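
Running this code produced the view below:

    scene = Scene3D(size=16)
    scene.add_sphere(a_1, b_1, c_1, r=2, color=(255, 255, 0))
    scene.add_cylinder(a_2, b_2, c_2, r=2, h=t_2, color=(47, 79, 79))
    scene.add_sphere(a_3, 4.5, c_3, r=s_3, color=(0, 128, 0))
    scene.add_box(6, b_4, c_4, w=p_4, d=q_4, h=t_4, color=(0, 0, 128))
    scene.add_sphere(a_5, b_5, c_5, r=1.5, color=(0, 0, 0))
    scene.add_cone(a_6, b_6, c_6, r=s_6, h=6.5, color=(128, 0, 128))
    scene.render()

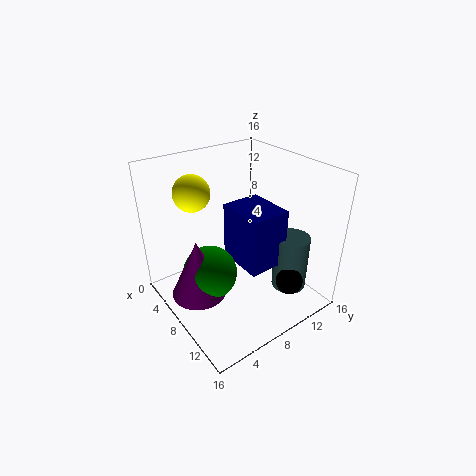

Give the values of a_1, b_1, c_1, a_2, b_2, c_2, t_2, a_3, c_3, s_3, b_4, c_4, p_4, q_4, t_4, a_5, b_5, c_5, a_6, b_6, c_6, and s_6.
a_1 = 4.5; b_1 = 4.5; c_1 = 13; a_2 = 11.5; b_2 = 13; c_2 = 1.5; t_2 = 6.5; a_3 = 7.5; c_3 = 4.5; s_3 = 3; b_4 = 7.5; c_4 = 5; p_4 = 5.5; q_4 = 4.5; t_4 = 6.5; a_5 = 13; b_5 = 11.5; c_5 = 3.5; a_6 = 7.5; b_6 = 3; c_6 = 2.5; s_6 = 3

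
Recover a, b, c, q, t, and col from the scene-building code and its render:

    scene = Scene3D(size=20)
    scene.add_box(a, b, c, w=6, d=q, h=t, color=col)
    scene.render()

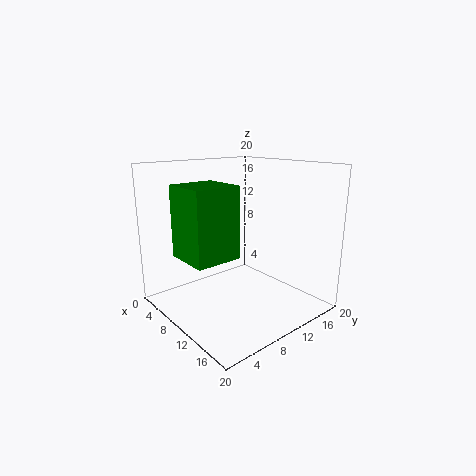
a = 8; b = 1; c = 9; q = 6; t = 9; col = 'green'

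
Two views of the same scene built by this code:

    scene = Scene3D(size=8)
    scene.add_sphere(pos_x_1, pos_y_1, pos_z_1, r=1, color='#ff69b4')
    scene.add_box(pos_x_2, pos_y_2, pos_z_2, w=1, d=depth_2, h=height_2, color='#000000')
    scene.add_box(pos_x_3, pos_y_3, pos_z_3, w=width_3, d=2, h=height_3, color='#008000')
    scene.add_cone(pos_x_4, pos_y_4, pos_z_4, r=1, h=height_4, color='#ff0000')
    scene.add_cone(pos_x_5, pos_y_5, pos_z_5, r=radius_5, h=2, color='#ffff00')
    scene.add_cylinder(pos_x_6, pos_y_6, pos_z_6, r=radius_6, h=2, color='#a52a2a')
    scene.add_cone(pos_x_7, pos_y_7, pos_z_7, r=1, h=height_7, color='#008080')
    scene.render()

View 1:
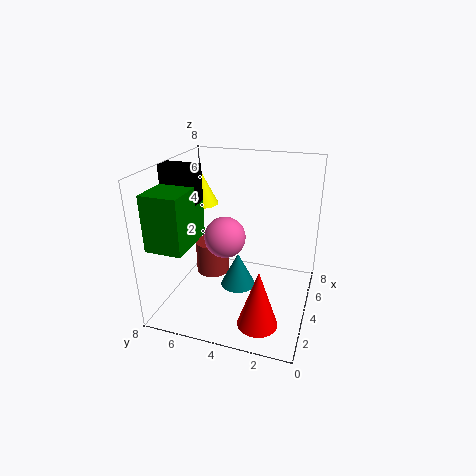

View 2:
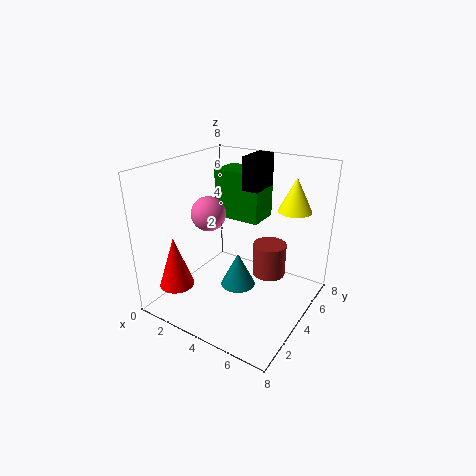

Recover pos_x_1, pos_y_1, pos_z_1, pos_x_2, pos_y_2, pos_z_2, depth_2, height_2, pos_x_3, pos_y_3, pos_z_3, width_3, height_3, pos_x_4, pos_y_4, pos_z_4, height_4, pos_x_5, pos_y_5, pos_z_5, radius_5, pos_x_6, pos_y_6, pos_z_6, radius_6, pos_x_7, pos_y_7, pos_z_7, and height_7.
pos_x_1 = 2; pos_y_1 = 4; pos_z_1 = 5; pos_x_2 = 3; pos_y_2 = 6; pos_z_2 = 6; depth_2 = 2; height_2 = 2; pos_x_3 = 1; pos_y_3 = 6; pos_z_3 = 4; width_3 = 3; height_3 = 3; pos_x_4 = 1; pos_y_4 = 2; pos_z_4 = 1; height_4 = 3; pos_x_5 = 6; pos_y_5 = 7; pos_z_5 = 5; radius_5 = 1; pos_x_6 = 5; pos_y_6 = 6; pos_z_6 = 1; radius_6 = 1; pos_x_7 = 4; pos_y_7 = 4; pos_z_7 = 1; height_7 = 2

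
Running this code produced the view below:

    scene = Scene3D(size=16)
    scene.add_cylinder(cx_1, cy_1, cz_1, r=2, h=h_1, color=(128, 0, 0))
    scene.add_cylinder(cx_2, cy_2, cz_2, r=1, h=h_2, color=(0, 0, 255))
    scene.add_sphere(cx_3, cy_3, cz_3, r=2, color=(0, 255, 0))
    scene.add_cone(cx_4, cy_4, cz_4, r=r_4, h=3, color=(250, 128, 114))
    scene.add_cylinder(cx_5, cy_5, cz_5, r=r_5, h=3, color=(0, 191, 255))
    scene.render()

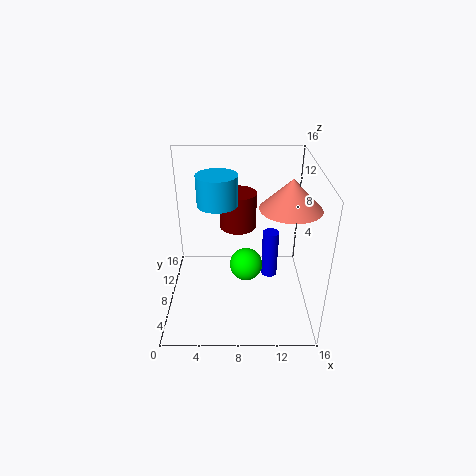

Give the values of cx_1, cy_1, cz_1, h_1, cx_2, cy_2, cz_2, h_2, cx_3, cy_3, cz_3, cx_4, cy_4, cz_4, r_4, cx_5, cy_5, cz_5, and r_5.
cx_1 = 8; cy_1 = 9; cz_1 = 9; h_1 = 4; cx_2 = 12; cy_2 = 11; cz_2 = 1; h_2 = 6; cx_3 = 9; cy_3 = 10; cz_3 = 3; cx_4 = 13; cy_4 = 5; cz_4 = 13; r_4 = 3; cx_5 = 6; cy_5 = 6; cz_5 = 13; r_5 = 2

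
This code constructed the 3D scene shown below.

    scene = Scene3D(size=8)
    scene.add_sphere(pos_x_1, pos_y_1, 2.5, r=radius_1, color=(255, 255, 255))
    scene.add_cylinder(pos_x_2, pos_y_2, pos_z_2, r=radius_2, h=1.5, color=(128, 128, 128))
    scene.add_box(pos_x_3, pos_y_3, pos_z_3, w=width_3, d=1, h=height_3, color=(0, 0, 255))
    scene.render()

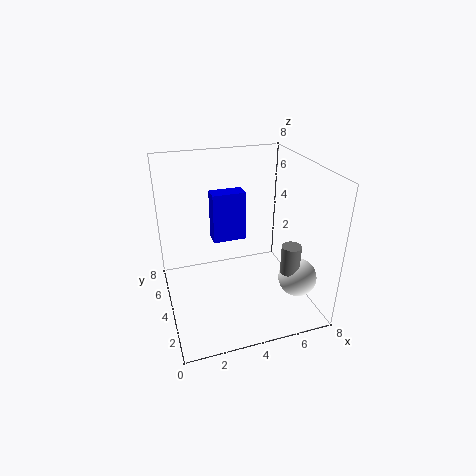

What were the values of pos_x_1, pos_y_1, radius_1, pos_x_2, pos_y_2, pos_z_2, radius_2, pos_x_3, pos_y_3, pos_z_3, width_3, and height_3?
pos_x_1 = 6.5, pos_y_1 = 1.5, radius_1 = 1, pos_x_2 = 6, pos_y_2 = 1.5, pos_z_2 = 3, radius_2 = 0.5, pos_x_3 = 3, pos_y_3 = 5.5, pos_z_3 = 3, width_3 = 2, height_3 = 3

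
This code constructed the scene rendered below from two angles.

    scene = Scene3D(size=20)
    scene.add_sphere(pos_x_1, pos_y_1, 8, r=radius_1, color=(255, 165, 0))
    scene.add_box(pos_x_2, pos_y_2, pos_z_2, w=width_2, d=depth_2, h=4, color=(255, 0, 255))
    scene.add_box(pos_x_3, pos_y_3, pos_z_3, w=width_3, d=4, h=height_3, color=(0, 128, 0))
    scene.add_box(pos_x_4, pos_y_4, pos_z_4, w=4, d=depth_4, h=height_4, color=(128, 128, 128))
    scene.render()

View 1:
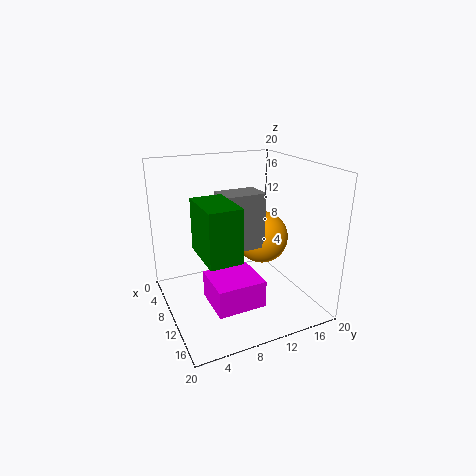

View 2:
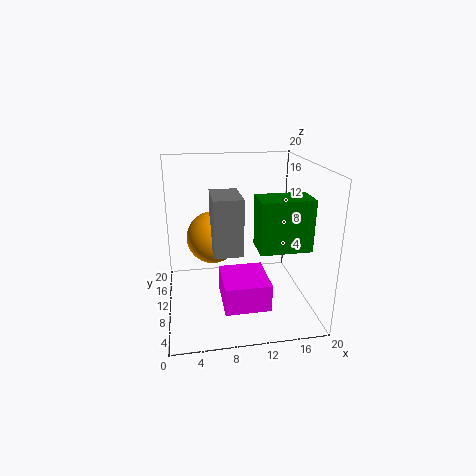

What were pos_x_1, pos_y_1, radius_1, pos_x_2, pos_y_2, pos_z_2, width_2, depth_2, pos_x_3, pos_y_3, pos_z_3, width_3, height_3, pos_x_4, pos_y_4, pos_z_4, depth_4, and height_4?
pos_x_1 = 7
pos_y_1 = 15.5
radius_1 = 4
pos_x_2 = 7.5
pos_y_2 = 5.5
pos_z_2 = 0.5
width_2 = 6.5
depth_2 = 7
pos_x_3 = 11.5
pos_y_3 = 3
pos_z_3 = 10.5
width_3 = 6.5
height_3 = 6.5
pos_x_4 = 6.5
pos_y_4 = 8
pos_z_4 = 8
depth_4 = 6
height_4 = 8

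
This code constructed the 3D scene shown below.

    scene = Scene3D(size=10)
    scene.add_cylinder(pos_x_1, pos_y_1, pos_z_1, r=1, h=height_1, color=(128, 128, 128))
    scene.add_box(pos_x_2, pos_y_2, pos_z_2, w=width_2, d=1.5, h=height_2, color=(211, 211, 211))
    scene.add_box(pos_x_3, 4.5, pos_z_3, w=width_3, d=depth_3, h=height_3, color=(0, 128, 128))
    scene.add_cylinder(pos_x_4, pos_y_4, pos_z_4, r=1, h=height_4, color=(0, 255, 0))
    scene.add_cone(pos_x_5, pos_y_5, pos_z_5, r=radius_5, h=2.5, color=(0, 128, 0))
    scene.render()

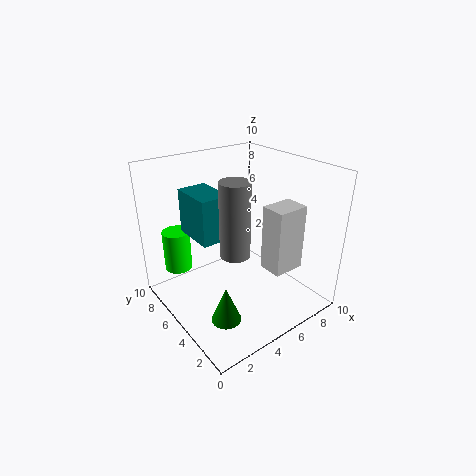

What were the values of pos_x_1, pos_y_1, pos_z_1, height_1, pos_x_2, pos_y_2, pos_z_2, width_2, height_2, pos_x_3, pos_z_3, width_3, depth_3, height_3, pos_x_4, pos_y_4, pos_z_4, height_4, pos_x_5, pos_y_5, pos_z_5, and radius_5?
pos_x_1 = 4
pos_y_1 = 4
pos_z_1 = 4.5
height_1 = 5
pos_x_2 = 4.5
pos_y_2 = 0.5
pos_z_2 = 4.5
width_2 = 2
height_2 = 4
pos_x_3 = 2
pos_z_3 = 5.5
width_3 = 2
depth_3 = 3
height_3 = 3
pos_x_4 = 2
pos_y_4 = 8.5
pos_z_4 = 2
height_4 = 3
pos_x_5 = 2.5
pos_y_5 = 3
pos_z_5 = 0.5
radius_5 = 1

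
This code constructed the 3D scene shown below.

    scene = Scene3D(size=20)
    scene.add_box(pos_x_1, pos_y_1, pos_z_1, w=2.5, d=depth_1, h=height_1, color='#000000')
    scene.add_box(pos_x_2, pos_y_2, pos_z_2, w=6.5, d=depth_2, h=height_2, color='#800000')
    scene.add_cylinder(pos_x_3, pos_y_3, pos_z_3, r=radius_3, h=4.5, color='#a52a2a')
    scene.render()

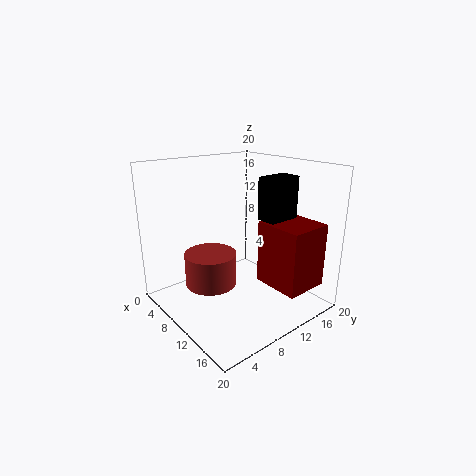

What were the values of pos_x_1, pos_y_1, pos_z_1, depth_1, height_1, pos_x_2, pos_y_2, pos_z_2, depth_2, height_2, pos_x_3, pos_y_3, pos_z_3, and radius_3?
pos_x_1 = 15.5; pos_y_1 = 8.5; pos_z_1 = 14.5; depth_1 = 4; height_1 = 5; pos_x_2 = 13; pos_y_2 = 11; pos_z_2 = 4.5; depth_2 = 6; height_2 = 8.5; pos_x_3 = 9; pos_y_3 = 6; pos_z_3 = 4; radius_3 = 3.5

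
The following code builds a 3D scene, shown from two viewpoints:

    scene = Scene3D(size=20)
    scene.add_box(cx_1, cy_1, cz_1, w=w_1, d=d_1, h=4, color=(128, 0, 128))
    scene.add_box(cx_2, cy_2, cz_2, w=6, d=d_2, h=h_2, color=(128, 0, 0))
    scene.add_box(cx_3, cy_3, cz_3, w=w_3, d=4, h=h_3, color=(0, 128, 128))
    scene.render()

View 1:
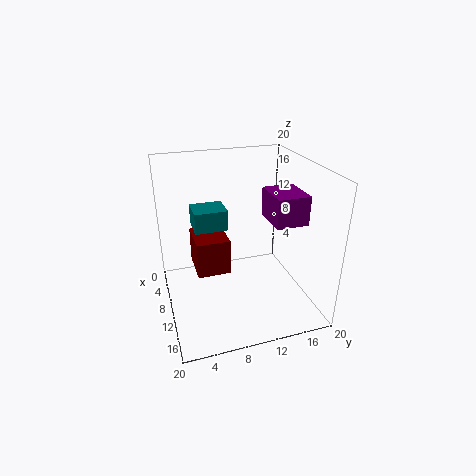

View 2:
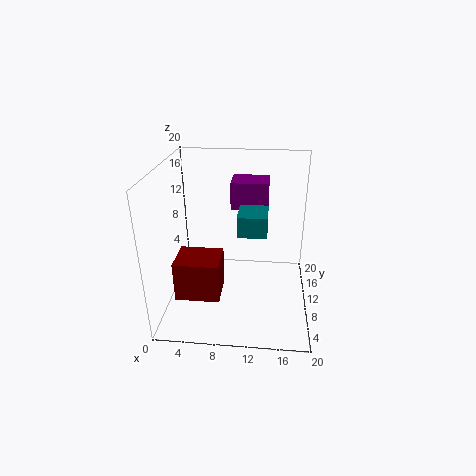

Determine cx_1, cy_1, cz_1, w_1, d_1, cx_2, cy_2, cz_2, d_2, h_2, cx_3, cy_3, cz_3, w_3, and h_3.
cx_1 = 8.5
cy_1 = 14
cz_1 = 12.5
w_1 = 5.5
d_1 = 4.5
cx_2 = 2
cy_2 = 4.5
cz_2 = 3
d_2 = 5
h_2 = 5.5
cx_3 = 10.5
cy_3 = 3.5
cz_3 = 13.5
w_3 = 3.5
h_3 = 2.5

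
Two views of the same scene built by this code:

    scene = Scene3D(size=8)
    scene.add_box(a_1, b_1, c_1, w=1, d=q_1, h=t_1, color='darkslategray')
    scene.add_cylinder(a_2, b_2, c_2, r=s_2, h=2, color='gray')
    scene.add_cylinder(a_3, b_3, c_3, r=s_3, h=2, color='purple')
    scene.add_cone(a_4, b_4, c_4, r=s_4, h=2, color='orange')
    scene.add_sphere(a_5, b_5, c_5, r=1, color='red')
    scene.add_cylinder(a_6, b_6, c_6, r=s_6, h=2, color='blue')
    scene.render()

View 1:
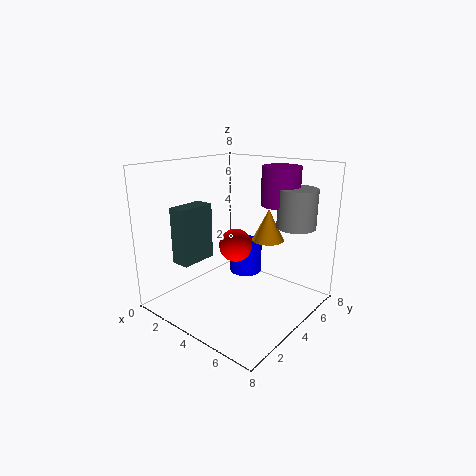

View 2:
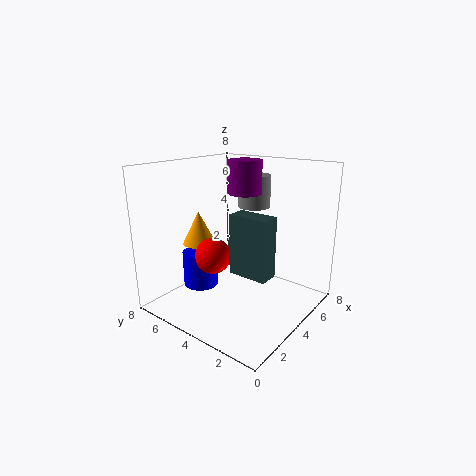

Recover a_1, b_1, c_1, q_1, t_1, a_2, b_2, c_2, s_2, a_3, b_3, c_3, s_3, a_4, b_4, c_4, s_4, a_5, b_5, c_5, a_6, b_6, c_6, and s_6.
a_1 = 2, b_1 = 1, c_1 = 3, q_1 = 2, t_1 = 3, a_2 = 7, b_2 = 5, c_2 = 5, s_2 = 1, a_3 = 6, b_3 = 5, c_3 = 6, s_3 = 1, a_4 = 4, b_4 = 7, c_4 = 3, s_4 = 1, a_5 = 3, b_5 = 5, c_5 = 3, a_6 = 3, b_6 = 6, c_6 = 1, s_6 = 1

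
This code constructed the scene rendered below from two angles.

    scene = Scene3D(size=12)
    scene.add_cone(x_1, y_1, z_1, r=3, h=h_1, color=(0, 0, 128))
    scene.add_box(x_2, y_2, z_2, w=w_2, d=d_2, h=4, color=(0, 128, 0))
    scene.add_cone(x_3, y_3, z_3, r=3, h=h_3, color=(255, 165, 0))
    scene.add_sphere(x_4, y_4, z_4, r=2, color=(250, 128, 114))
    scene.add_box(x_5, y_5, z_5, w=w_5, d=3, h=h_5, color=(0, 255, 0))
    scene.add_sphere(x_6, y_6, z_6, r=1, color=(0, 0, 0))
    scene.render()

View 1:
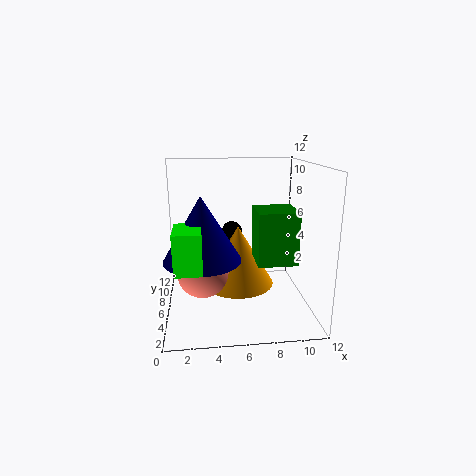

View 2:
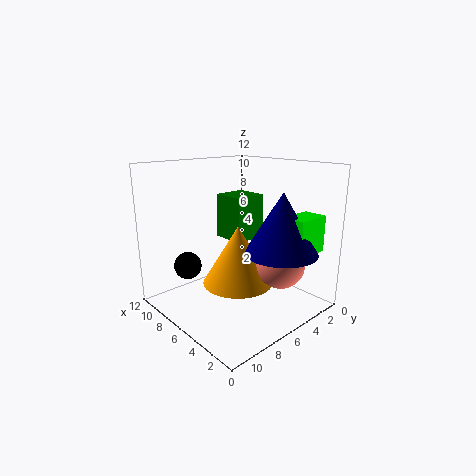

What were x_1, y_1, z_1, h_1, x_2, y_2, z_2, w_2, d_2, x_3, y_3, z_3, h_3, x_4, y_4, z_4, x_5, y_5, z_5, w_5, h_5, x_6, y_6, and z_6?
x_1 = 3; y_1 = 4; z_1 = 5; h_1 = 5; x_2 = 7; y_2 = 2; z_2 = 5; w_2 = 3; d_2 = 3; x_3 = 6; y_3 = 6; z_3 = 2; h_3 = 5; x_4 = 3; y_4 = 4; z_4 = 4; x_5 = 1; y_5 = 1; z_5 = 5; w_5 = 2; h_5 = 3; x_6 = 6; y_6 = 11; z_6 = 5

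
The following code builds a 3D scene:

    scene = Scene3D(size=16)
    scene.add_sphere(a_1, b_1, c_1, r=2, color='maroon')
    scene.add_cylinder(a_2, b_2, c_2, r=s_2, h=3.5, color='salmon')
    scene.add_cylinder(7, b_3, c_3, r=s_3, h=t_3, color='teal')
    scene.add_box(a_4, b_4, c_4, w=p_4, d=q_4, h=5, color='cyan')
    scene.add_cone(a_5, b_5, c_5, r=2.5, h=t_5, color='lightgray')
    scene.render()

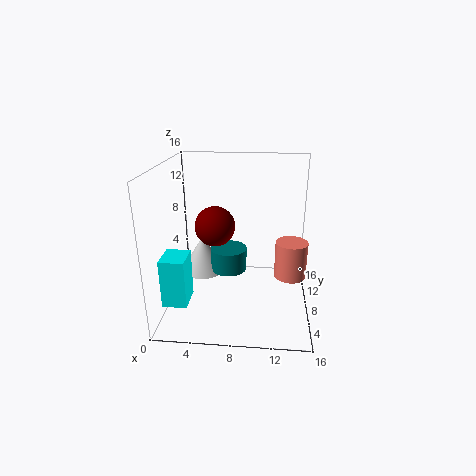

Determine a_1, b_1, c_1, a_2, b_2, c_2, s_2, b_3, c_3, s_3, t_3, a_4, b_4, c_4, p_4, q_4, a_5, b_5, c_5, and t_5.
a_1 = 6; b_1 = 5; c_1 = 10.5; a_2 = 13.5; b_2 = 3; c_2 = 6.5; s_2 = 1.5; b_3 = 7.5; c_3 = 4.5; s_3 = 2; t_3 = 2.5; a_4 = 1; b_4 = 1.5; c_4 = 3; p_4 = 2.5; q_4 = 3; a_5 = 4; b_5 = 8; c_5 = 4; t_5 = 4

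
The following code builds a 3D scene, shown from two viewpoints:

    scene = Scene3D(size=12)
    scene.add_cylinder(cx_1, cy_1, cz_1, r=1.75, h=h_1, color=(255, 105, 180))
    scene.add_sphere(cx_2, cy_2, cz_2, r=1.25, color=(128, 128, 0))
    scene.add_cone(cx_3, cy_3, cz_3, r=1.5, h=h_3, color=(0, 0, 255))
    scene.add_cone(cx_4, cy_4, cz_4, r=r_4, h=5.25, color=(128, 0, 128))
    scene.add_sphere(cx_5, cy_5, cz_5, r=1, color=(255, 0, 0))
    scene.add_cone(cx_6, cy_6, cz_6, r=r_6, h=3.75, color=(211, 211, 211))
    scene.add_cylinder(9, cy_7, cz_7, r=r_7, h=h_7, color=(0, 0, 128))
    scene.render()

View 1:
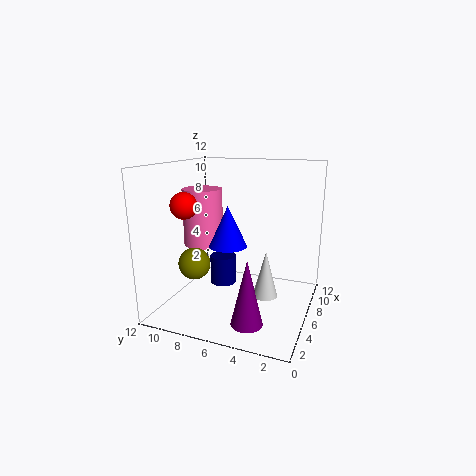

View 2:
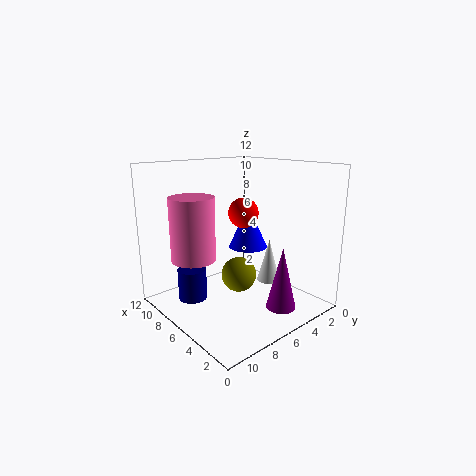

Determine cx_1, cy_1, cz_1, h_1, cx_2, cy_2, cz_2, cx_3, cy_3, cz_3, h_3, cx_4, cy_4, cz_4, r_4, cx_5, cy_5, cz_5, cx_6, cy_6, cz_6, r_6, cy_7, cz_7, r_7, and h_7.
cx_1 = 7
cy_1 = 9.75
cz_1 = 4.75
h_1 = 5
cx_2 = 3
cy_2 = 8.5
cz_2 = 4.5
cx_3 = 4.5
cy_3 = 6.25
cz_3 = 5.75
h_3 = 3.25
cx_4 = 2.75
cy_4 = 4
cz_4 = 0.25
r_4 = 1.25
cx_5 = 2.25
cy_5 = 8.75
cz_5 = 9.25
cx_6 = 5
cy_6 = 3.25
cz_6 = 1.75
r_6 = 1
cy_7 = 8.75
cz_7 = 0.25
r_7 = 1.25
h_7 = 2.75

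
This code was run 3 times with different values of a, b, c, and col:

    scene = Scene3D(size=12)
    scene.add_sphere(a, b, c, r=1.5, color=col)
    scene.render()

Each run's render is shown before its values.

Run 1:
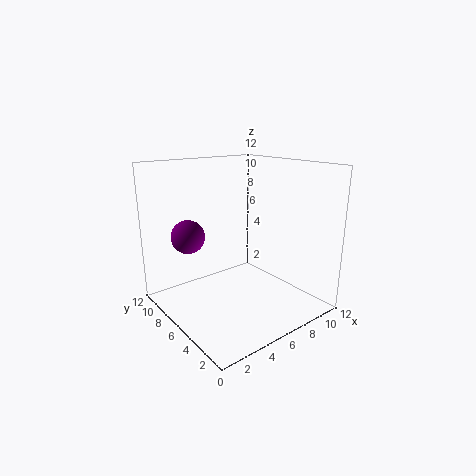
a = 3.5
b = 10
c = 5.5
col = 'purple'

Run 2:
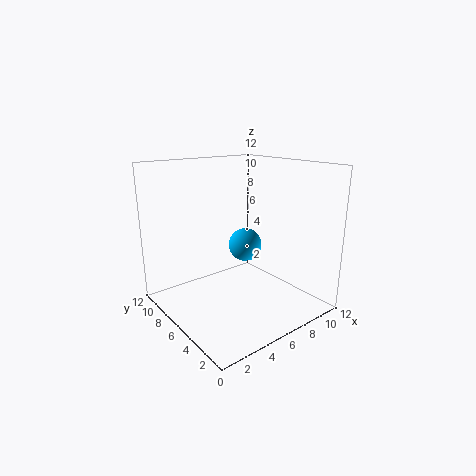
a = 8
b = 7.5
c = 4.5
col = 'deepskyblue'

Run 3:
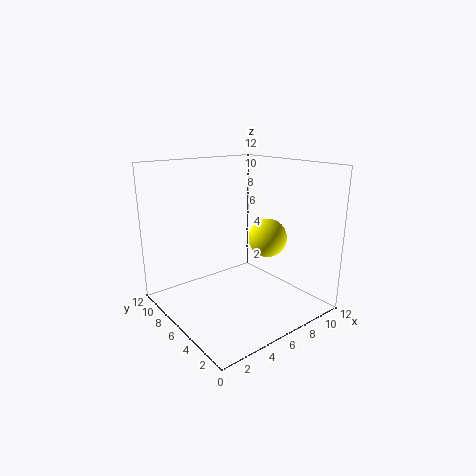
a = 7
b = 3.5
c = 6.5
col = 'yellow'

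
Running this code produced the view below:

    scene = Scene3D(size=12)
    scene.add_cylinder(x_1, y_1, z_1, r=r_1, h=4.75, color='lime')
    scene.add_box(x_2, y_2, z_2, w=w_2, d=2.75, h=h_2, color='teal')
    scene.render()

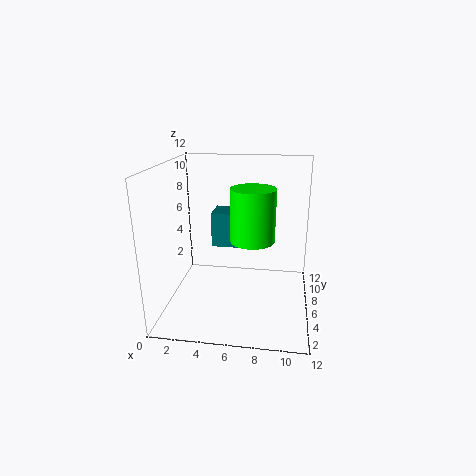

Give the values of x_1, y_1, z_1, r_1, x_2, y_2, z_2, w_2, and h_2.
x_1 = 7; y_1 = 8; z_1 = 5; r_1 = 2; x_2 = 3; y_2 = 9; z_2 = 3.75; w_2 = 2.5; h_2 = 3.25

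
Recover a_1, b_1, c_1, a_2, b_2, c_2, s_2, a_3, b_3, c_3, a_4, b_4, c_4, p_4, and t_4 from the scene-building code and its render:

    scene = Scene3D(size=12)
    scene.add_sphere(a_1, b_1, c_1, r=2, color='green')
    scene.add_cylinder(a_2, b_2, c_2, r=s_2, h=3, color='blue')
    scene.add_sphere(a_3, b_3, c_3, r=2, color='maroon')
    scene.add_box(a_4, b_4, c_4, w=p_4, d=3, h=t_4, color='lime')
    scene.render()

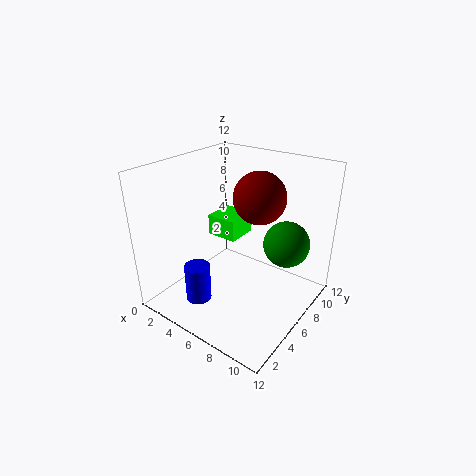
a_1 = 9
b_1 = 9
c_1 = 5
a_2 = 5
b_2 = 2
c_2 = 2
s_2 = 1
a_3 = 8
b_3 = 6
c_3 = 10
a_4 = 1
b_4 = 8
c_4 = 4
p_4 = 3
t_4 = 2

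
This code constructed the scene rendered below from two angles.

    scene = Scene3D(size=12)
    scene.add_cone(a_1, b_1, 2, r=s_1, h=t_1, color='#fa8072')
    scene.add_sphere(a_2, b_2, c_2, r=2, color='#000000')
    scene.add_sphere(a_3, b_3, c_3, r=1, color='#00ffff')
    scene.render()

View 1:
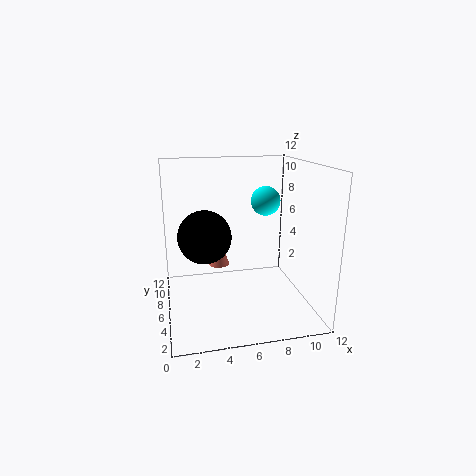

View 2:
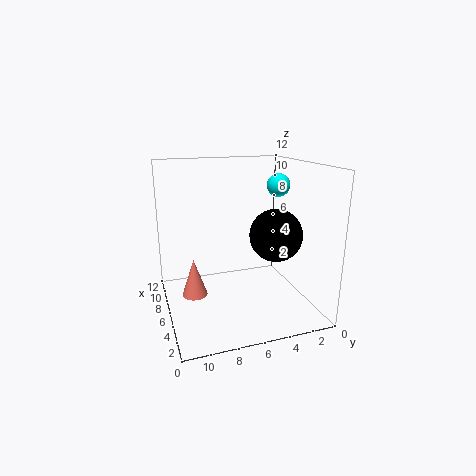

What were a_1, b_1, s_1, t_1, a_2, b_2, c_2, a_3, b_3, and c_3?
a_1 = 5
b_1 = 10
s_1 = 1
t_1 = 3
a_2 = 3
b_2 = 4
c_2 = 7
a_3 = 7
b_3 = 2
c_3 = 10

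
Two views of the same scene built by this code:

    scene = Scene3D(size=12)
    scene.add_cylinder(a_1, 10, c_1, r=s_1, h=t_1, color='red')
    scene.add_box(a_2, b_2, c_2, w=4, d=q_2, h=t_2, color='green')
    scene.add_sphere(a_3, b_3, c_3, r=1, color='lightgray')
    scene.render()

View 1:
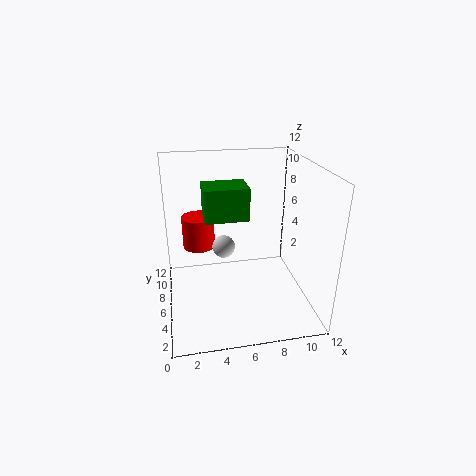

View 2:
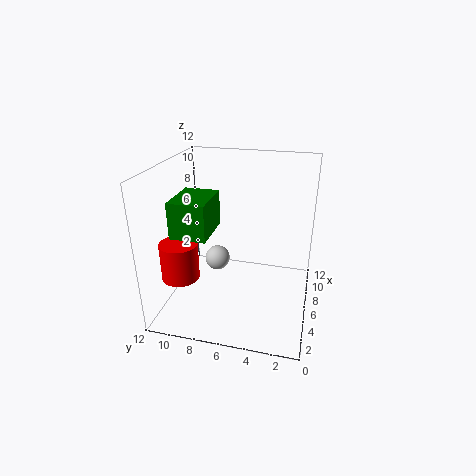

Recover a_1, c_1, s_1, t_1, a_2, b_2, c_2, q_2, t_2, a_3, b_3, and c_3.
a_1 = 3, c_1 = 3.5, s_1 = 1.5, t_1 = 3, a_2 = 3.5, b_2 = 8, c_2 = 6.5, q_2 = 3, t_2 = 3, a_3 = 5, b_3 = 7.5, c_3 = 4.5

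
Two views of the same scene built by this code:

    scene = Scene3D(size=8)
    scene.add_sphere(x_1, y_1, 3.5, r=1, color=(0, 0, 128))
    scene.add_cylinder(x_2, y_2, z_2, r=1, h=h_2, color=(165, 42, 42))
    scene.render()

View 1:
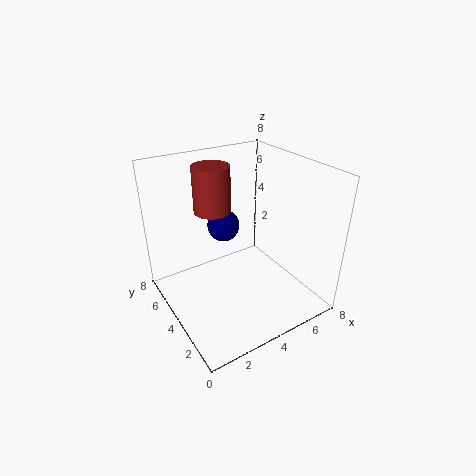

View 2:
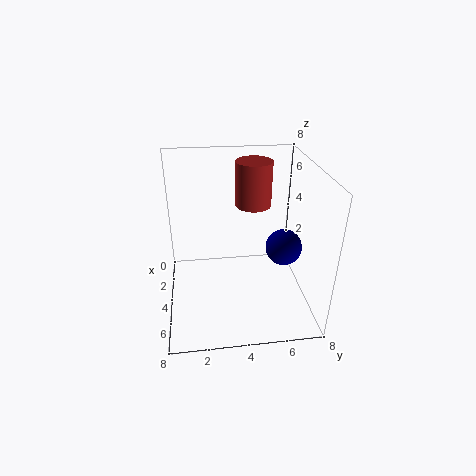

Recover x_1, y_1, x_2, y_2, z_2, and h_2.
x_1 = 4.5
y_1 = 6.5
x_2 = 3
y_2 = 5
z_2 = 5.5
h_2 = 2.5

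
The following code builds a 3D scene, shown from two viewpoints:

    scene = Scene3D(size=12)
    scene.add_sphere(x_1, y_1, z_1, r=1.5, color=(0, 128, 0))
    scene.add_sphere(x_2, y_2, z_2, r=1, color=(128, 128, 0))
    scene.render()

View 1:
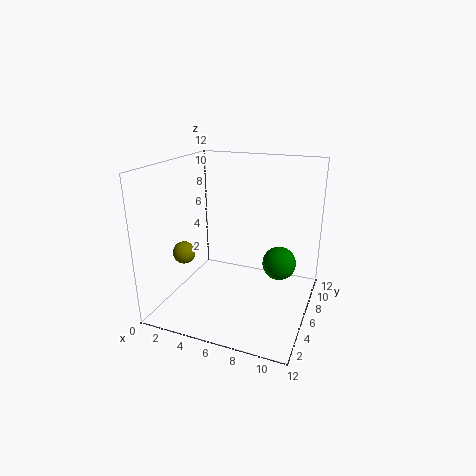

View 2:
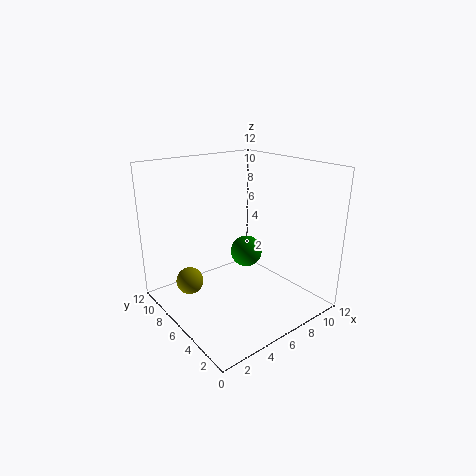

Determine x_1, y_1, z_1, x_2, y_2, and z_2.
x_1 = 9
y_1 = 8.5
z_1 = 3
x_2 = 1
y_2 = 5.5
z_2 = 4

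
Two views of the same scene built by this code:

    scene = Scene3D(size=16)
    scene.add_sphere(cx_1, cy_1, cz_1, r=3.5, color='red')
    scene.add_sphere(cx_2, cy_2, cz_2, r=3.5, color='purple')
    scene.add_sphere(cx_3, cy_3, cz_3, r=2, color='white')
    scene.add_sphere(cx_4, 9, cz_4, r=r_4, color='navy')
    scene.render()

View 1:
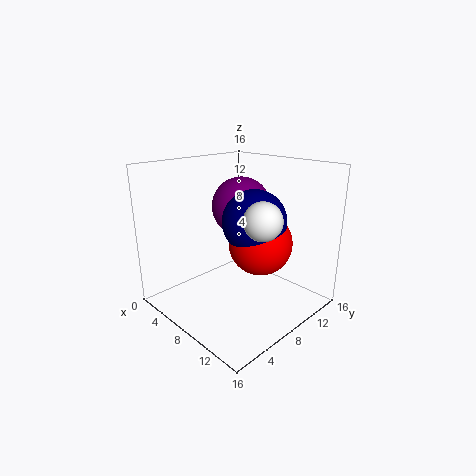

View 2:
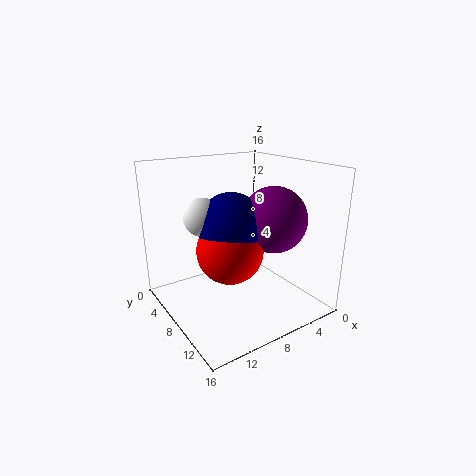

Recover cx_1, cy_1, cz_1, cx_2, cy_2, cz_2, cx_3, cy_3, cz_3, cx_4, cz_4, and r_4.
cx_1 = 10; cy_1 = 9.5; cz_1 = 7.5; cx_2 = 5.5; cy_2 = 11; cz_2 = 10.5; cx_3 = 12; cy_3 = 7.5; cz_3 = 11; cx_4 = 9.5; cz_4 = 10; r_4 = 3.5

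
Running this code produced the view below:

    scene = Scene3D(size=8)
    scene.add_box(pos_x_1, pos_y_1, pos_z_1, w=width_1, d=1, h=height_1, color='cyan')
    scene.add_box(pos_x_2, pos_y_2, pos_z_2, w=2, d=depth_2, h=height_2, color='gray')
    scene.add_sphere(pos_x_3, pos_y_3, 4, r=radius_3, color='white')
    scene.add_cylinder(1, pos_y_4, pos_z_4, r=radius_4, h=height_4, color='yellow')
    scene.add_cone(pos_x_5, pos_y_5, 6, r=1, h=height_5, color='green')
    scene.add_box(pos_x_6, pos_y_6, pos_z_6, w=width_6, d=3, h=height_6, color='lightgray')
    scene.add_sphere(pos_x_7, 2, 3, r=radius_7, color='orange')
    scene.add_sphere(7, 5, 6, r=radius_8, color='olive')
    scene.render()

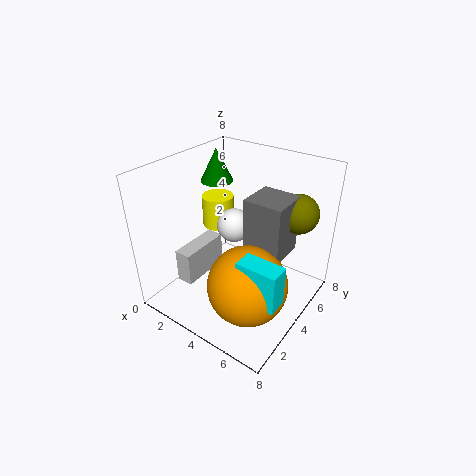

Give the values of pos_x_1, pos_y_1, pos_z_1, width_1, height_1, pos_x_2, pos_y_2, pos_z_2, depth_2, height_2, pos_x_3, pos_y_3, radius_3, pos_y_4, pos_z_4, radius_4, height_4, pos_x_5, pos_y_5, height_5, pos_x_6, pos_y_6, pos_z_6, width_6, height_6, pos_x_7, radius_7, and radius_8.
pos_x_1 = 6, pos_y_1 = 1, pos_z_1 = 3, width_1 = 2, height_1 = 2, pos_x_2 = 5, pos_y_2 = 3, pos_z_2 = 4, depth_2 = 2, height_2 = 3, pos_x_3 = 3, pos_y_3 = 5, radius_3 = 1, pos_y_4 = 6, pos_z_4 = 3, radius_4 = 1, height_4 = 2, pos_x_5 = 1, pos_y_5 = 6, height_5 = 2, pos_x_6 = 1, pos_y_6 = 2, pos_z_6 = 1, width_6 = 1, height_6 = 2, pos_x_7 = 6, radius_7 = 2, radius_8 = 1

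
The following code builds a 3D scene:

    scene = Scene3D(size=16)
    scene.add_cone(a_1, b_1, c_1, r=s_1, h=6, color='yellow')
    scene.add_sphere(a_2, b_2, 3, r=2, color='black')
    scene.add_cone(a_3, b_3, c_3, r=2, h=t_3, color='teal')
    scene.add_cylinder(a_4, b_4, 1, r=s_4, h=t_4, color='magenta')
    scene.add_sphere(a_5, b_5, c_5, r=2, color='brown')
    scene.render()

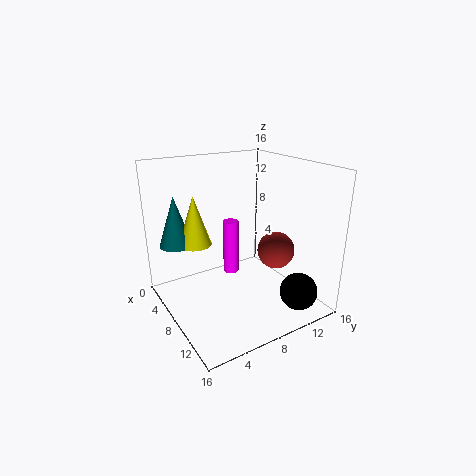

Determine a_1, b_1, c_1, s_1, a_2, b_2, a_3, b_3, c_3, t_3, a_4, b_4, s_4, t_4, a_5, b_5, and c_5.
a_1 = 3, b_1 = 5, c_1 = 6, s_1 = 2, a_2 = 14, b_2 = 12, a_3 = 2, b_3 = 3, c_3 = 6, t_3 = 6, a_4 = 3, b_4 = 10, s_4 = 1, t_4 = 7, a_5 = 11, b_5 = 11, c_5 = 7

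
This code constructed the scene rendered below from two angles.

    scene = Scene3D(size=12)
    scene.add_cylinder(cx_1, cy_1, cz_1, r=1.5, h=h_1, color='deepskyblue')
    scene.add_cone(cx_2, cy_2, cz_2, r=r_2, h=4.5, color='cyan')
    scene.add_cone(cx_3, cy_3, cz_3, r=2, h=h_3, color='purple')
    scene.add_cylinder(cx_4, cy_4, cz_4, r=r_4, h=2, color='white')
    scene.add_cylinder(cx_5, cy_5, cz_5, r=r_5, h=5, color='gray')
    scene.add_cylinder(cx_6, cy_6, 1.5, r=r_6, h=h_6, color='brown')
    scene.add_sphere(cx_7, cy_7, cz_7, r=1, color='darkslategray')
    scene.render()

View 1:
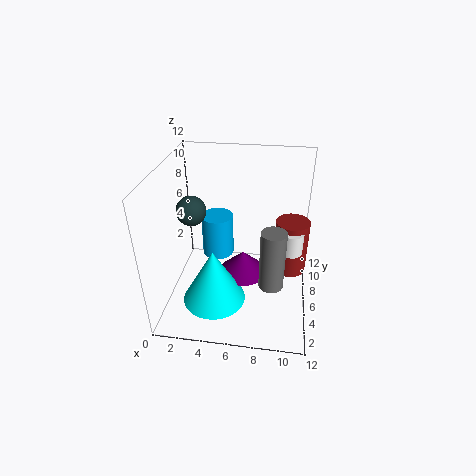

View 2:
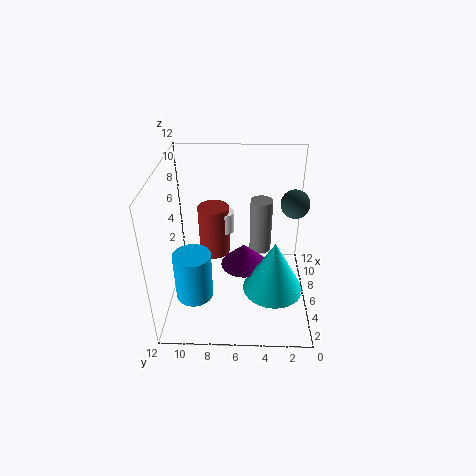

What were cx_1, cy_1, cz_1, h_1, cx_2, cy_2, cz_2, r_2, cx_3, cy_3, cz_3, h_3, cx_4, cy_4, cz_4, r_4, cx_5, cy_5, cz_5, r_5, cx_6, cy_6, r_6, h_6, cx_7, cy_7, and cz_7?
cx_1 = 3.5, cy_1 = 9.5, cz_1 = 2, h_1 = 4, cx_2 = 4.5, cy_2 = 3, cz_2 = 2, r_2 = 2.5, cx_3 = 6.5, cy_3 = 5.5, cz_3 = 3, h_3 = 2, cx_4 = 10.5, cy_4 = 7.5, cz_4 = 4, r_4 = 1, cx_5 = 9, cy_5 = 4, cz_5 = 3, r_5 = 1, cx_6 = 10.5, cy_6 = 8.5, r_6 = 1.5, h_6 = 5, cx_7 = 3.5, cy_7 = 2, cz_7 = 10.5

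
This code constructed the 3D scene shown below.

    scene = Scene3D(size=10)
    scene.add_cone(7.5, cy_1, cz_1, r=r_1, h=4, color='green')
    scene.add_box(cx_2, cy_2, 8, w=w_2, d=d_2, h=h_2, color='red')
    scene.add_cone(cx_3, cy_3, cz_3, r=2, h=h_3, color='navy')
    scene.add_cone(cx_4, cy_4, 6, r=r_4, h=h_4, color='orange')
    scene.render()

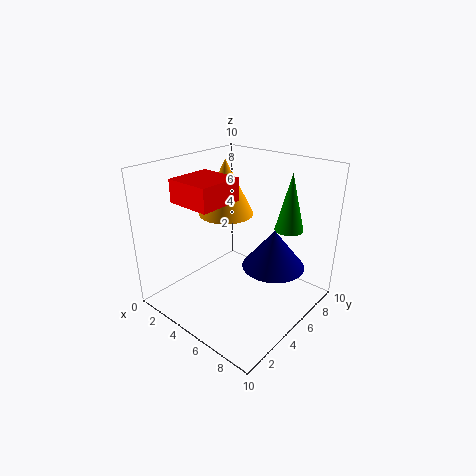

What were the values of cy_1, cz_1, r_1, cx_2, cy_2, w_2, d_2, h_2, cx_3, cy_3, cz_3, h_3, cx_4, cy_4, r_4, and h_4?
cy_1 = 7.5, cz_1 = 5.5, r_1 = 1, cx_2 = 2.5, cy_2 = 1.5, w_2 = 3, d_2 = 3, h_2 = 1.5, cx_3 = 8, cy_3 = 5, cz_3 = 4, h_3 = 2.5, cx_4 = 3, cy_4 = 6, r_4 = 2, h_4 = 4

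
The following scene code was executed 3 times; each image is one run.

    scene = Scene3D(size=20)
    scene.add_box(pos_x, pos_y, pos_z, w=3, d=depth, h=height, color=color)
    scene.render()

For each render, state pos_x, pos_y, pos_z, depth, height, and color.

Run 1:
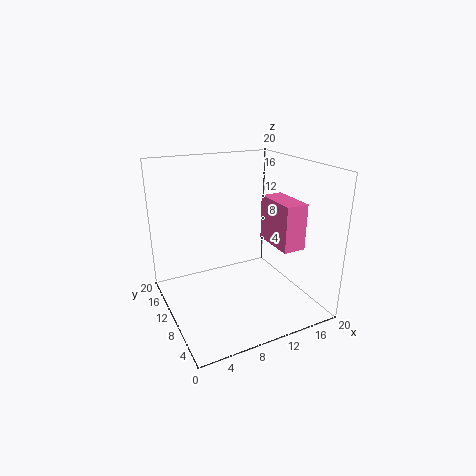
pos_x = 13
pos_y = 3
pos_z = 10
depth = 6
height = 6
color = 'hotpink'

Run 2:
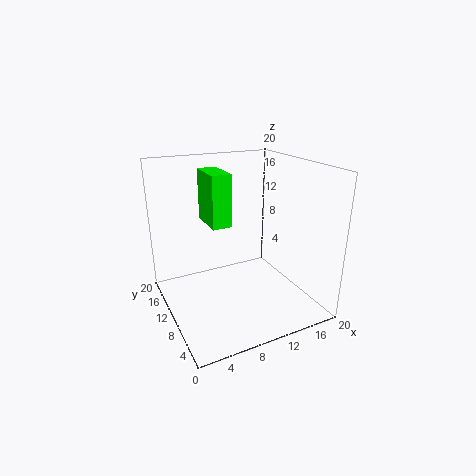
pos_x = 8
pos_y = 14
pos_z = 10
depth = 6
height = 8
color = 'lime'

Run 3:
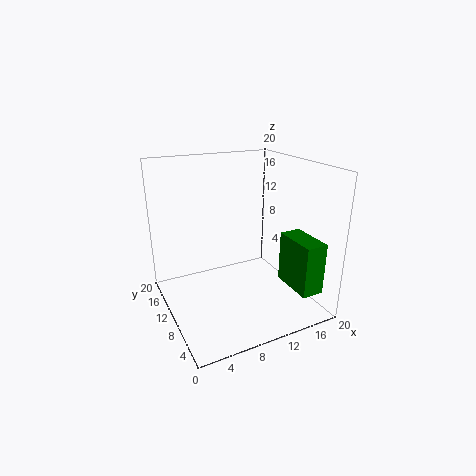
pos_x = 15
pos_y = 1
pos_z = 4
depth = 6
height = 7
color = 'green'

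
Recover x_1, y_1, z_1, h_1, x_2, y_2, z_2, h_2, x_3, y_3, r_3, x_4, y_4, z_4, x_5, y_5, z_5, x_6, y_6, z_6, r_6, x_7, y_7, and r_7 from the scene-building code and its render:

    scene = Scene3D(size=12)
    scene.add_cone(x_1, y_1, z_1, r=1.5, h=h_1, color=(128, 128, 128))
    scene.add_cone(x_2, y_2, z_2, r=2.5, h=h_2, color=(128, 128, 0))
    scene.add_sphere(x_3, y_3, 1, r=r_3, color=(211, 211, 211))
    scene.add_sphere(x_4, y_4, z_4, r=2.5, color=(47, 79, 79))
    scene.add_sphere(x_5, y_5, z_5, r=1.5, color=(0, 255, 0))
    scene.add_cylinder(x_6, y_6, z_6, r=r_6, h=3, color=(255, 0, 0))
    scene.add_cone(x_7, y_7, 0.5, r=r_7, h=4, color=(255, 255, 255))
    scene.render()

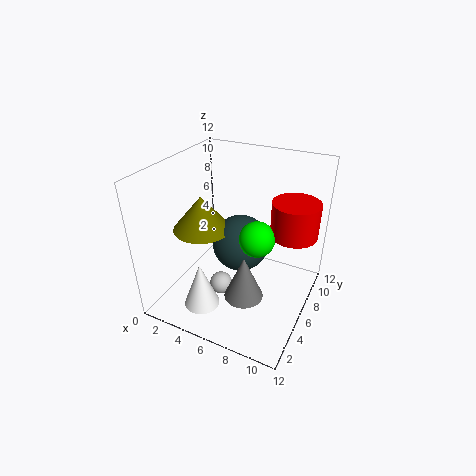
x_1 = 8
y_1 = 3
z_1 = 3
h_1 = 3.5
x_2 = 2.5
y_2 = 6
z_2 = 6
h_2 = 3
x_3 = 4.5
y_3 = 5.5
r_3 = 1
x_4 = 5.5
y_4 = 7.5
z_4 = 4.5
x_5 = 7.5
y_5 = 6.5
z_5 = 6
x_6 = 10
y_6 = 8.5
z_6 = 6
r_6 = 2
x_7 = 4
y_7 = 3
r_7 = 1.5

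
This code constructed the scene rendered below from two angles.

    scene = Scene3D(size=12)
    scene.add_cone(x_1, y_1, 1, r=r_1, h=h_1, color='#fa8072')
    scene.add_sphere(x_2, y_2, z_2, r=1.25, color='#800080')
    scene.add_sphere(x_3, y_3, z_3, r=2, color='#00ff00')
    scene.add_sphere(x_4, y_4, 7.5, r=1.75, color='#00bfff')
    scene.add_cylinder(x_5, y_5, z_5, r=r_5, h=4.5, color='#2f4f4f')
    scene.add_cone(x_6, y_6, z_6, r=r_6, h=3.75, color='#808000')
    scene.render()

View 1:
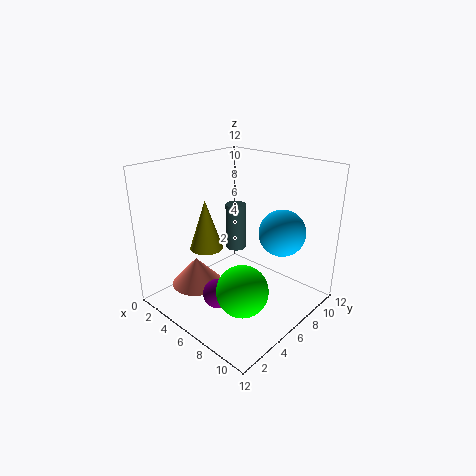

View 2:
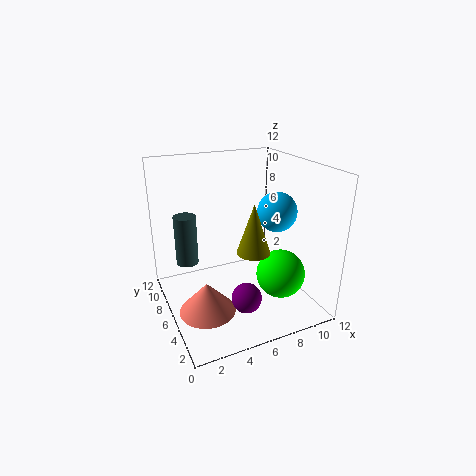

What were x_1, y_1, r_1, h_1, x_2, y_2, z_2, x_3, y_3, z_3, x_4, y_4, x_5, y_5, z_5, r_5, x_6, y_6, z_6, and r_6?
x_1 = 2.5
y_1 = 4.25
r_1 = 2.25
h_1 = 2.5
x_2 = 5.75
y_2 = 3.75
z_2 = 1.5
x_3 = 8.75
y_3 = 3.5
z_3 = 3.25
x_4 = 10
y_4 = 6.5
x_5 = 2.5
y_5 = 9.5
z_5 = 2.75
r_5 = 1
x_6 = 5.75
y_6 = 2.75
z_6 = 6.25
r_6 = 1.25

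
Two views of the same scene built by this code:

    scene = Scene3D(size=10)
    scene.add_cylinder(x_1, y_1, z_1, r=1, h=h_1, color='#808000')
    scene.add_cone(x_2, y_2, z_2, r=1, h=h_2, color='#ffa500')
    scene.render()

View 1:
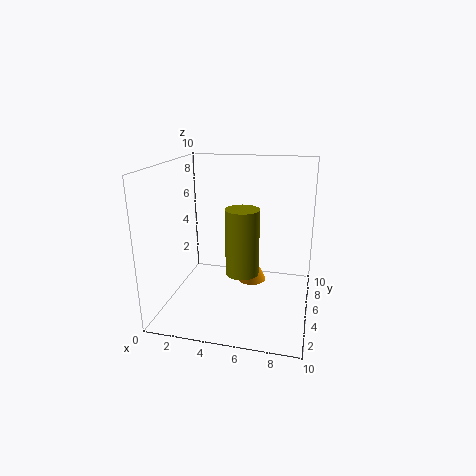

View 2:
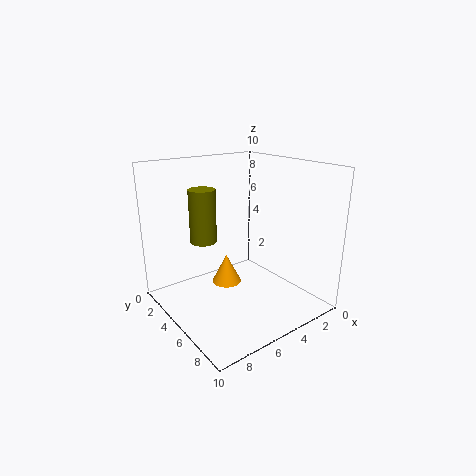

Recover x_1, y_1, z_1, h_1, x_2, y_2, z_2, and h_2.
x_1 = 6
y_1 = 2
z_1 = 4
h_1 = 4
x_2 = 6
y_2 = 5
z_2 = 2
h_2 = 2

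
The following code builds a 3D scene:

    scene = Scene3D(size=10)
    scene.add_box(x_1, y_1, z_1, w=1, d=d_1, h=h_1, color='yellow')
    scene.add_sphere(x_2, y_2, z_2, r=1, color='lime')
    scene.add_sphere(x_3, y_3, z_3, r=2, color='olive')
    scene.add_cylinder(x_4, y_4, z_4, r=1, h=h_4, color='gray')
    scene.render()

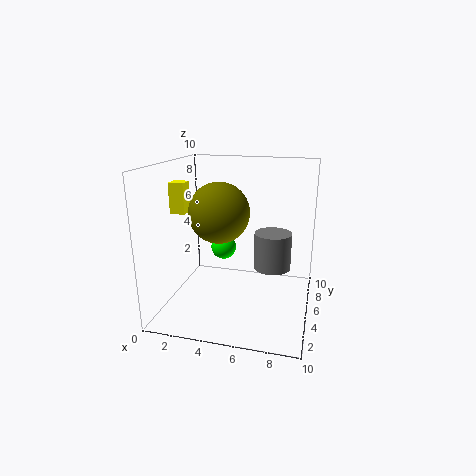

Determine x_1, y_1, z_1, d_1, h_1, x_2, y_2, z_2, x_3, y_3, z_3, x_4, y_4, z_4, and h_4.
x_1 = 1, y_1 = 3, z_1 = 7, d_1 = 1, h_1 = 2, x_2 = 3, y_2 = 8, z_2 = 3, x_3 = 4, y_3 = 4, z_3 = 7, x_4 = 8, y_4 = 1, z_4 = 5, h_4 = 2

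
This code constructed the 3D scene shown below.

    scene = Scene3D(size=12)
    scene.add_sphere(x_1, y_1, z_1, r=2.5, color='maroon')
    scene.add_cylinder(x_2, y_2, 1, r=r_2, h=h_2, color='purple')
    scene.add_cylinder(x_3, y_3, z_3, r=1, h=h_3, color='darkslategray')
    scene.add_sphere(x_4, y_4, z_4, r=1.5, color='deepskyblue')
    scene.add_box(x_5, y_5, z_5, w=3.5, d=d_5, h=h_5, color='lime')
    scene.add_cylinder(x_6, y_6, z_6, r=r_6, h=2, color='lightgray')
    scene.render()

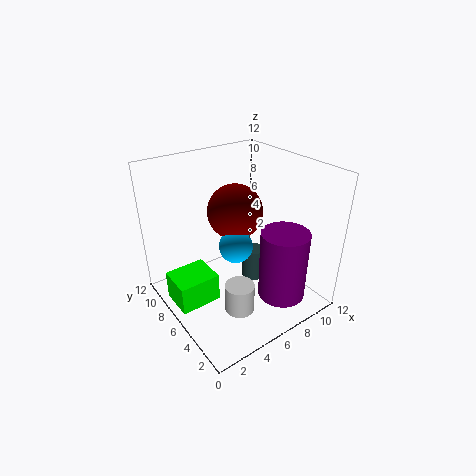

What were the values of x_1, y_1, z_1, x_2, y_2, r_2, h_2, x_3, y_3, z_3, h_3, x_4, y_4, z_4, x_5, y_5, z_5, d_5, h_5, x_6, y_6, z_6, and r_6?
x_1 = 7.5; y_1 = 8.5; z_1 = 7; x_2 = 8.5; y_2 = 3; r_2 = 2; h_2 = 6; x_3 = 8.5; y_3 = 7; z_3 = 0.5; h_3 = 3; x_4 = 6.5; y_4 = 7; z_4 = 4.5; x_5 = 0.5; y_5 = 6; z_5 = 0.5; d_5 = 3; h_5 = 2.5; x_6 = 2.5; y_6 = 1; z_6 = 4; r_6 = 1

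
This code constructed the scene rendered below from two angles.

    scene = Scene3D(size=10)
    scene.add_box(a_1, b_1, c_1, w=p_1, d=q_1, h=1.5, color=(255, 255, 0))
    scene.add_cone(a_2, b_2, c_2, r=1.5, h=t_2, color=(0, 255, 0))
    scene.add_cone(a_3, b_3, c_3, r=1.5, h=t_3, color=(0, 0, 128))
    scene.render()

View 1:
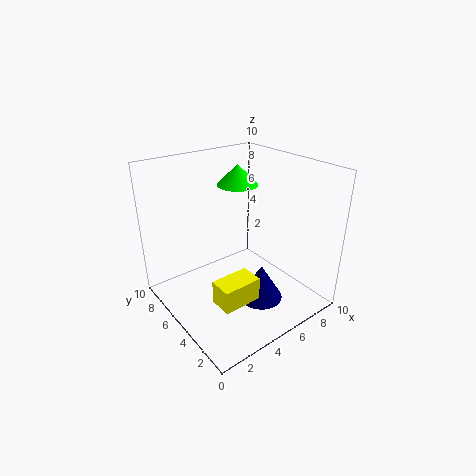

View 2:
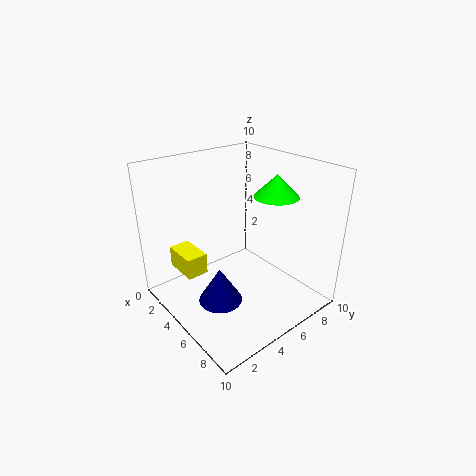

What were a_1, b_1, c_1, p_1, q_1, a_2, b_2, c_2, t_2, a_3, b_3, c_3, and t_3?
a_1 = 1.5; b_1 = 1.5; c_1 = 2.5; p_1 = 2.5; q_1 = 1.5; a_2 = 6.5; b_2 = 7; c_2 = 8; t_2 = 1.5; a_3 = 5.5; b_3 = 3; c_3 = 1; t_3 = 2.5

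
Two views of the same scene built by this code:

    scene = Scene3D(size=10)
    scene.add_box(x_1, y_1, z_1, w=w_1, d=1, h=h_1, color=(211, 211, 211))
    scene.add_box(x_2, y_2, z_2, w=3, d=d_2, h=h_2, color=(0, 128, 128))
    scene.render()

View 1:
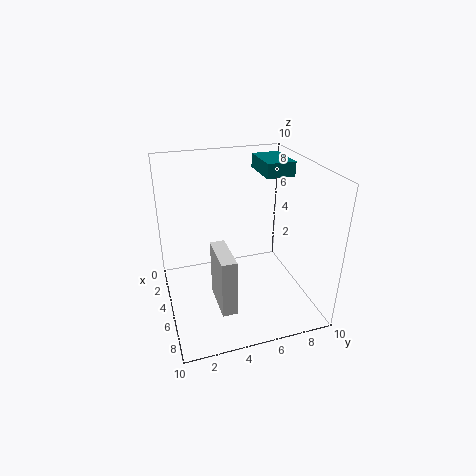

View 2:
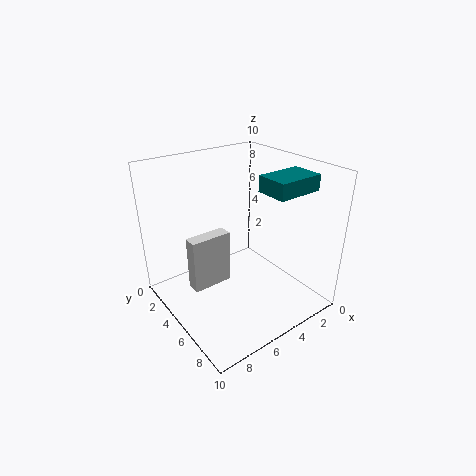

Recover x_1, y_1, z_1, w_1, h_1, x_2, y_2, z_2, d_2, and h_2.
x_1 = 5; y_1 = 3; z_1 = 1; w_1 = 3; h_1 = 4; x_2 = 2; y_2 = 7; z_2 = 9; d_2 = 2; h_2 = 1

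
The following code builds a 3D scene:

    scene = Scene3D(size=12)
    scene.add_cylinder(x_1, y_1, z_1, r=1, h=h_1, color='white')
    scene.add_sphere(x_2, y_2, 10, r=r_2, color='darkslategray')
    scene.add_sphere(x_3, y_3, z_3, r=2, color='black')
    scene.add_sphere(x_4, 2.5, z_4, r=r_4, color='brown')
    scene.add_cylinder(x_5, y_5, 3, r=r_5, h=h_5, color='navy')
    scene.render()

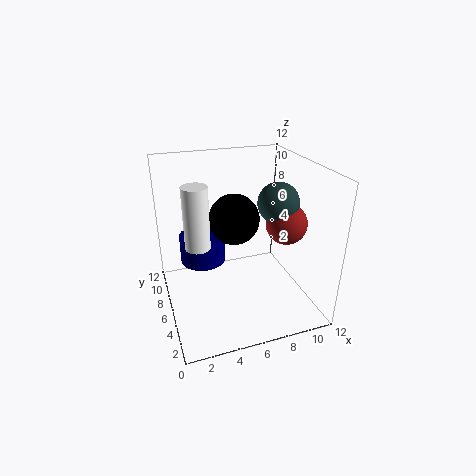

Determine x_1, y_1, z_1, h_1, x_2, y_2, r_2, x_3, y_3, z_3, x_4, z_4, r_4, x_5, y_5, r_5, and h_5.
x_1 = 2.5
y_1 = 5.5
z_1 = 6
h_1 = 5
x_2 = 8
y_2 = 3
r_2 = 1.5
x_3 = 5.5
y_3 = 5.5
z_3 = 8
x_4 = 8.5
z_4 = 8.5
r_4 = 1.5
x_5 = 3.5
y_5 = 8.5
r_5 = 2
h_5 = 2.5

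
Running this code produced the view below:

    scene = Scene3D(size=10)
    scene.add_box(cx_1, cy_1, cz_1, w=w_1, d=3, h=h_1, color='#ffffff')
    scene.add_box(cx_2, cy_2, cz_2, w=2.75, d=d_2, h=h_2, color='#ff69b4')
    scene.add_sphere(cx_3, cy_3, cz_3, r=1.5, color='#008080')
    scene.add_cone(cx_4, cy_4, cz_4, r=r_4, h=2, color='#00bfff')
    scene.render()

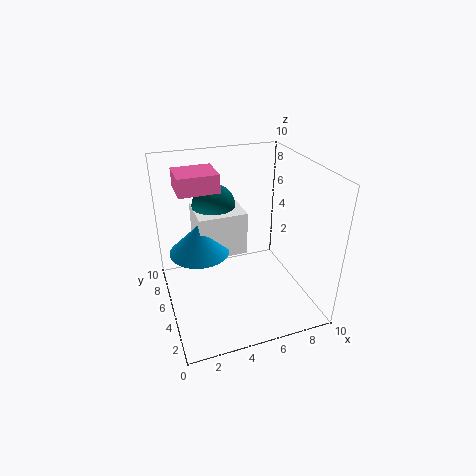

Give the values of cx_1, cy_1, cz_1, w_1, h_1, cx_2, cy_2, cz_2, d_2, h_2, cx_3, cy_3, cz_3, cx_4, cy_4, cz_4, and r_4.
cx_1 = 2.25; cy_1 = 4.5; cz_1 = 4; w_1 = 3.25; h_1 = 3; cx_2 = 1.25; cy_2 = 5.5; cz_2 = 8.25; d_2 = 2.5; h_2 = 1.25; cx_3 = 3.75; cy_3 = 6.5; cz_3 = 7; cx_4 = 2.25; cy_4 = 5; cz_4 = 4.5; r_4 = 2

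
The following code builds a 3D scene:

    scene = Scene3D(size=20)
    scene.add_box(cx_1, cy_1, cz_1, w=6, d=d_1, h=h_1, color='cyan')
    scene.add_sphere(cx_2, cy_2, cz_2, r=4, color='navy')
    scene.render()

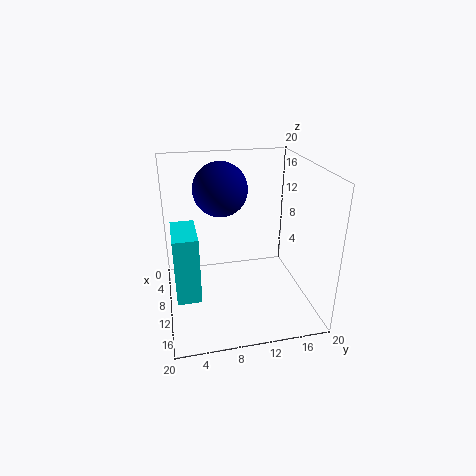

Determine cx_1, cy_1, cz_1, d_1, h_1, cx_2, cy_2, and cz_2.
cx_1 = 10.5; cy_1 = 1; cz_1 = 5; d_1 = 3; h_1 = 8.5; cx_2 = 5; cy_2 = 8.5; cz_2 = 15.5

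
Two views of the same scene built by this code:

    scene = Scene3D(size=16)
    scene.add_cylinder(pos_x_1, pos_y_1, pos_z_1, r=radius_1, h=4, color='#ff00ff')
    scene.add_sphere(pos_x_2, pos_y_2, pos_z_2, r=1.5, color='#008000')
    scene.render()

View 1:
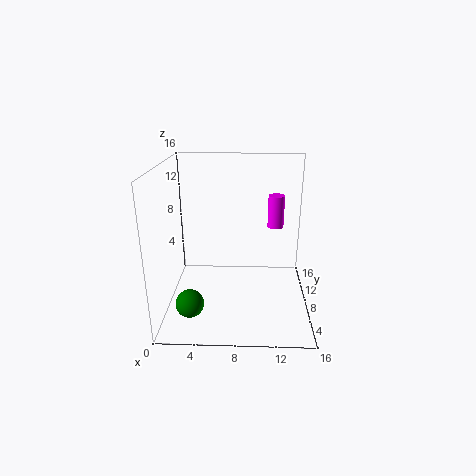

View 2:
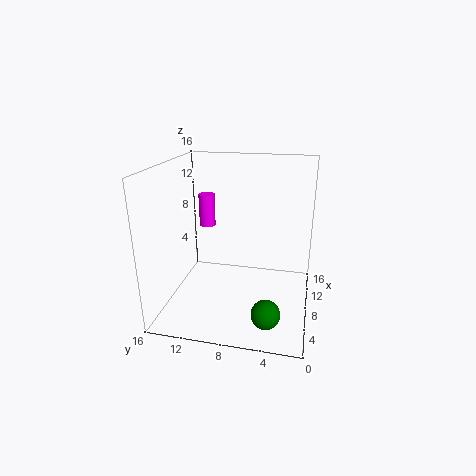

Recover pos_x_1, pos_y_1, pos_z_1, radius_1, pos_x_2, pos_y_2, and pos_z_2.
pos_x_1 = 12.5
pos_y_1 = 13
pos_z_1 = 7.5
radius_1 = 1
pos_x_2 = 3
pos_y_2 = 4
pos_z_2 = 2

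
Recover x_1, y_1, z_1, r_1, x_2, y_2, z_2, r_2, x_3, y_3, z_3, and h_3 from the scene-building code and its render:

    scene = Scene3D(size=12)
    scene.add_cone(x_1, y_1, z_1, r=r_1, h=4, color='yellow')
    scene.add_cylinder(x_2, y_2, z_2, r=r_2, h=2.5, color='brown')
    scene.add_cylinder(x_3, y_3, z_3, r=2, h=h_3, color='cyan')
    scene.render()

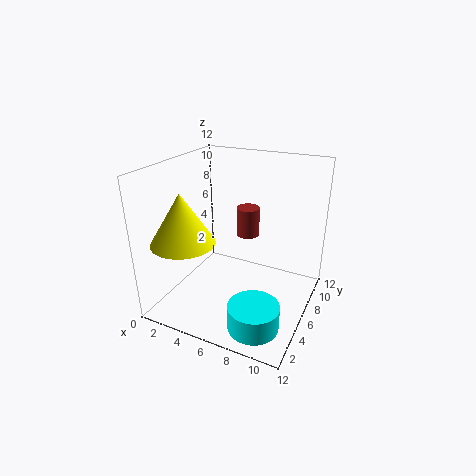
x_1 = 3
y_1 = 2.5
z_1 = 6.5
r_1 = 2.5
x_2 = 6
y_2 = 8
z_2 = 5.5
r_2 = 1
x_3 = 9
y_3 = 2.5
z_3 = 0.5
h_3 = 2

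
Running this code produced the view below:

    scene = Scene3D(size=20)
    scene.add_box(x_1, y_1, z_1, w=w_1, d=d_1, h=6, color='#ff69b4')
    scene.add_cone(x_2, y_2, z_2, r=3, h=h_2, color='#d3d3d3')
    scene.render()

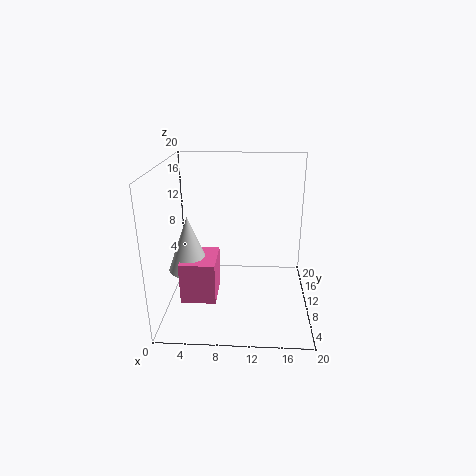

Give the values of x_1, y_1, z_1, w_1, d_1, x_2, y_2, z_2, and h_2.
x_1 = 2; y_1 = 7; z_1 = 1; w_1 = 5; d_1 = 6; x_2 = 3; y_2 = 10; z_2 = 5; h_2 = 8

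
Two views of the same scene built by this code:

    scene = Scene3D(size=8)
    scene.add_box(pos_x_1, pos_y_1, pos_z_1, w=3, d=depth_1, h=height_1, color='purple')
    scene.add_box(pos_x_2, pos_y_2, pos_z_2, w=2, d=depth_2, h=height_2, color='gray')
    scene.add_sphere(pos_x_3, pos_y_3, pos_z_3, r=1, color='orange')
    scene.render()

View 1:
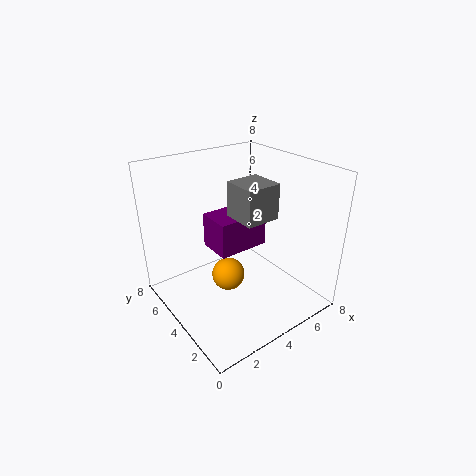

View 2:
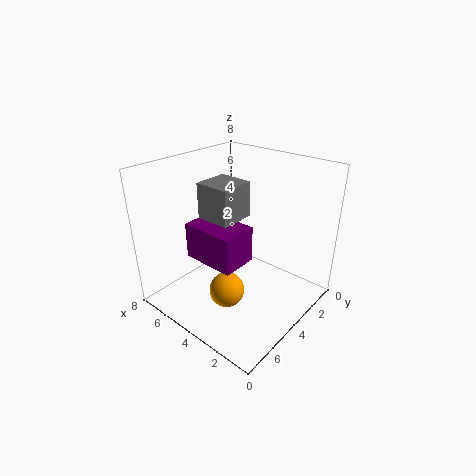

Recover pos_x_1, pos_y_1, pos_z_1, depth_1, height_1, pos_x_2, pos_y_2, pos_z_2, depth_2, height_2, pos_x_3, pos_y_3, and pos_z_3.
pos_x_1 = 3, pos_y_1 = 4, pos_z_1 = 3, depth_1 = 2, height_1 = 2, pos_x_2 = 4, pos_y_2 = 3, pos_z_2 = 5, depth_2 = 2, height_2 = 2, pos_x_3 = 4, pos_y_3 = 5, pos_z_3 = 1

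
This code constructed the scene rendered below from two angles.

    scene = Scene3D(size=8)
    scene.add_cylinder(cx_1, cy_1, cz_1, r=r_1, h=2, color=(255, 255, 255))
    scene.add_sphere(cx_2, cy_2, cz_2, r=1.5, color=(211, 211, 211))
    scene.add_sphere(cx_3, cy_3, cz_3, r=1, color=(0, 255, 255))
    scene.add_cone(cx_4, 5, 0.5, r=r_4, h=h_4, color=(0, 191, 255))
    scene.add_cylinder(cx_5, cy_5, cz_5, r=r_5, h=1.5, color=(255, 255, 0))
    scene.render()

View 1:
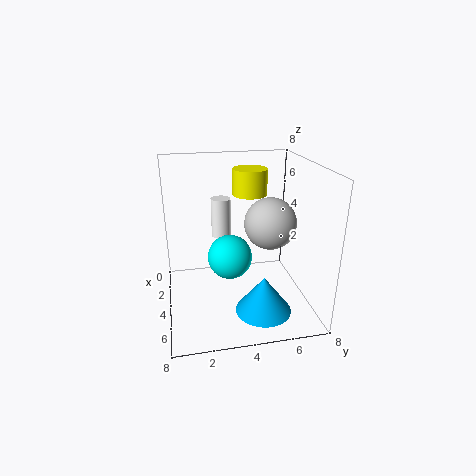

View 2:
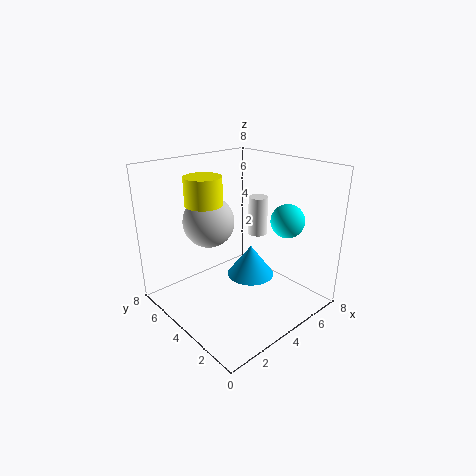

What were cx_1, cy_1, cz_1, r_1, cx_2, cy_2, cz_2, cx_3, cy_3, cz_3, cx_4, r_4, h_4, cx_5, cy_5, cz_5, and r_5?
cx_1 = 4.5, cy_1 = 3, cz_1 = 4.5, r_1 = 0.5, cx_2 = 3.5, cy_2 = 6, cz_2 = 4.5, cx_3 = 7, cy_3 = 3, cz_3 = 4.5, cx_4 = 6, r_4 = 1.5, h_4 = 2, cx_5 = 2.5, cy_5 = 5, cz_5 = 6, r_5 = 1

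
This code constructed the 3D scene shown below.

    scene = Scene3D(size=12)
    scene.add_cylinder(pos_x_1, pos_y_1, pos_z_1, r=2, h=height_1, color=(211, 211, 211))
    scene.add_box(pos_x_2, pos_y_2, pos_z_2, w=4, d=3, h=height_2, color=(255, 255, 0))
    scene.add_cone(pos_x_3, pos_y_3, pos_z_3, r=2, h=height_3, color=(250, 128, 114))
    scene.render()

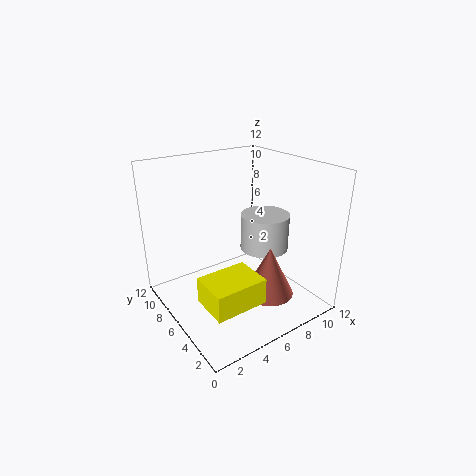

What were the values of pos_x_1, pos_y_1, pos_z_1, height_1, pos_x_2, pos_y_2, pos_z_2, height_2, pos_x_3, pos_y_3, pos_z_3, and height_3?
pos_x_1 = 8, pos_y_1 = 5, pos_z_1 = 5, height_1 = 3, pos_x_2 = 1, pos_y_2 = 1, pos_z_2 = 3, height_2 = 2, pos_x_3 = 7, pos_y_3 = 3, pos_z_3 = 2, height_3 = 4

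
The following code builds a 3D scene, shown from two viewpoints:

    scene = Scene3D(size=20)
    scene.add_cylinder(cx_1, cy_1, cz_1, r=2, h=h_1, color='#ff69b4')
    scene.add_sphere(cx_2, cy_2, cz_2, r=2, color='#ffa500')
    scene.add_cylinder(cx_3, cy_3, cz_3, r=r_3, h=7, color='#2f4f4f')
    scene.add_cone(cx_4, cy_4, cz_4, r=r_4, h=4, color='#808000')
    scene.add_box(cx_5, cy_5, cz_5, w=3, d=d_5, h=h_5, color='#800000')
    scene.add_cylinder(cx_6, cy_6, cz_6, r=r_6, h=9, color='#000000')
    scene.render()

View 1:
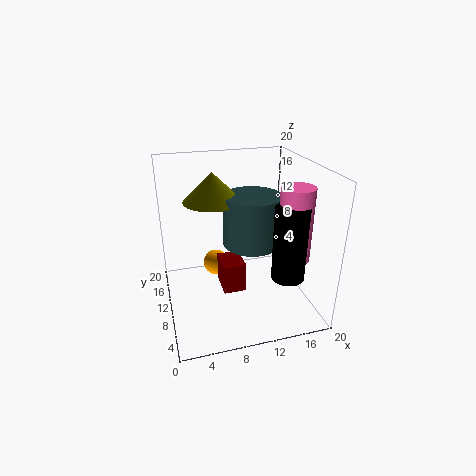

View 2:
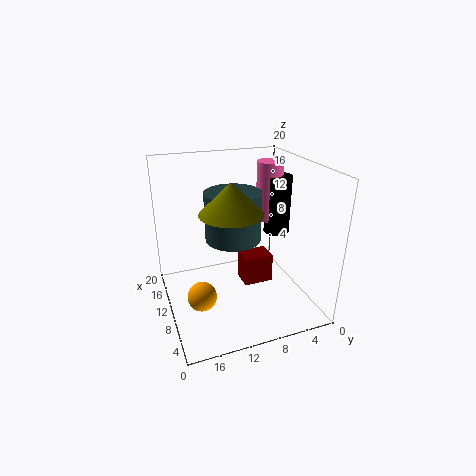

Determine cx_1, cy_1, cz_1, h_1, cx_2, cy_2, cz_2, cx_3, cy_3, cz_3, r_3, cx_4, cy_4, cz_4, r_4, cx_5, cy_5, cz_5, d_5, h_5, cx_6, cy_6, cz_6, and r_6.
cx_1 = 15
cy_1 = 3
cz_1 = 10
h_1 = 9
cx_2 = 8
cy_2 = 16
cz_2 = 3
cx_3 = 12
cy_3 = 10
cz_3 = 9
r_3 = 4
cx_4 = 7
cy_4 = 12
cz_4 = 15
r_4 = 4
cx_5 = 7
cy_5 = 6
cz_5 = 4
d_5 = 4
h_5 = 4
cx_6 = 14
cy_6 = 2
cz_6 = 8
r_6 = 2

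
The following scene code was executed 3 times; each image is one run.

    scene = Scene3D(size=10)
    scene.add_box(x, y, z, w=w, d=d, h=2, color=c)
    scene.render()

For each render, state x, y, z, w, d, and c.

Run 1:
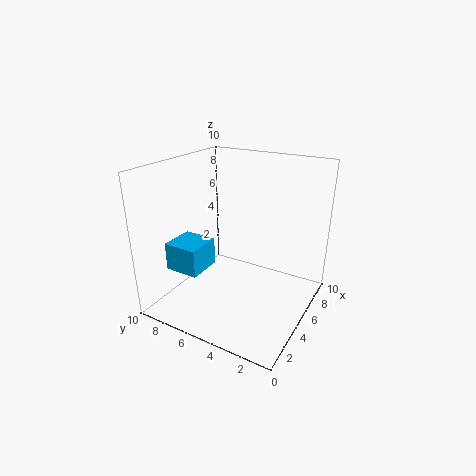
x = 2.5
y = 7
z = 2.5
w = 2.5
d = 2.5
c = 'deepskyblue'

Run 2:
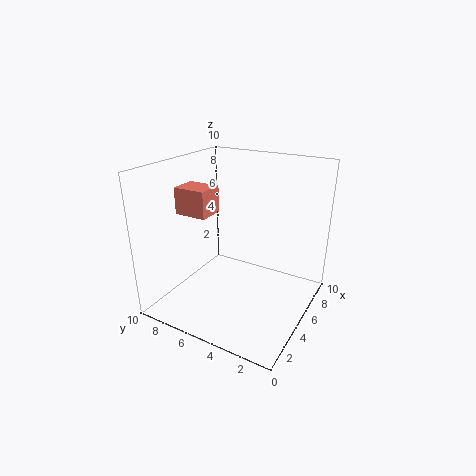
x = 4.5
y = 7.5
z = 6
w = 2
d = 2.5
c = 'salmon'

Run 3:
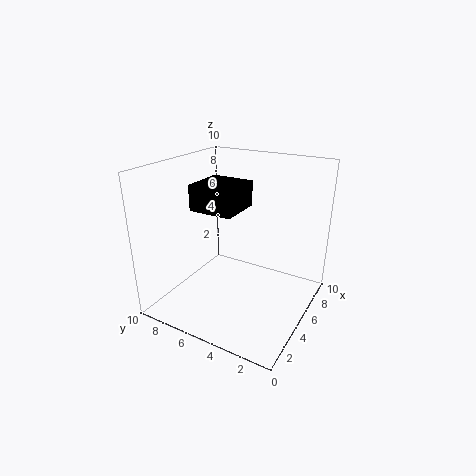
x = 5.5
y = 6
z = 6
w = 3.5
d = 3.5
c = 'black'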